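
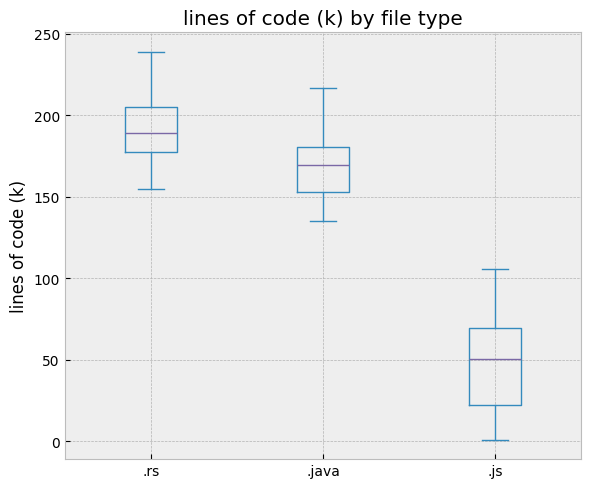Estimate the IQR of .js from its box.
≈ 40

Q3 ≈ 60, Q1 ≈ 20; IQR ≈ 40.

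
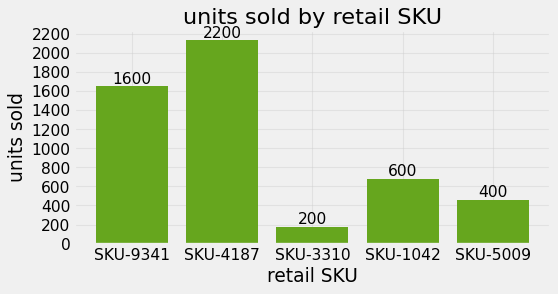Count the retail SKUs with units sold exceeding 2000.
Above 2000: SKU-4187.

1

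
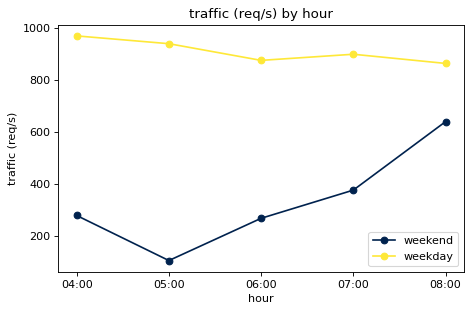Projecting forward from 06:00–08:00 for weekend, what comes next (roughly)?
Last three: 300, 400, 600 → slope ≈ 150/step → next ≈ 750.

≈ 750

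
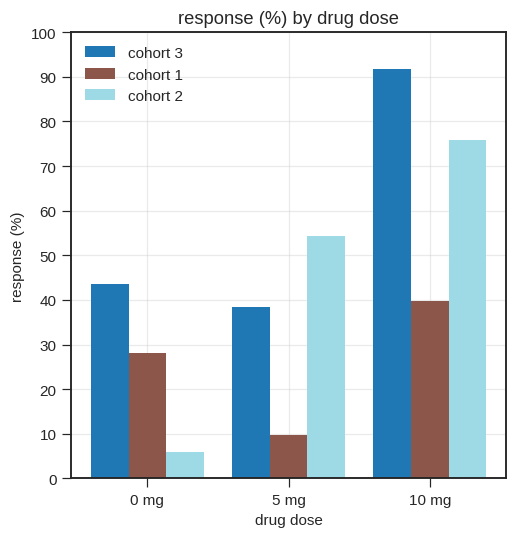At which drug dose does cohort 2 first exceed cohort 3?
5 mg

0 mg: cohort 2 ≈ 10 vs cohort 3 ≈ 40 (not yet); 5 mg: cohort 2 ≈ 50 vs cohort 3 ≈ 40 (first crossover).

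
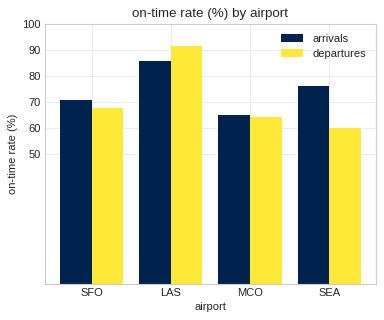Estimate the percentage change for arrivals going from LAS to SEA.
LAS ≈ 90, SEA ≈ 80; (80 − 90) / 90 ≈ -11.1%.

≈ -11.1%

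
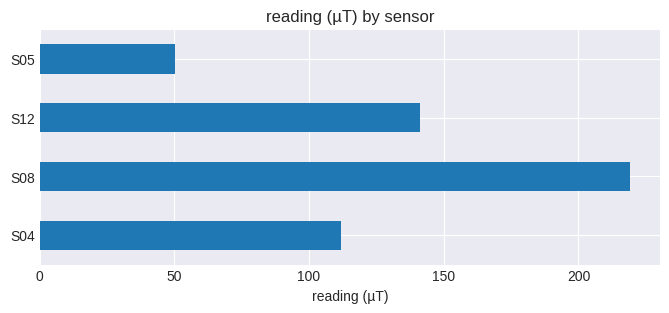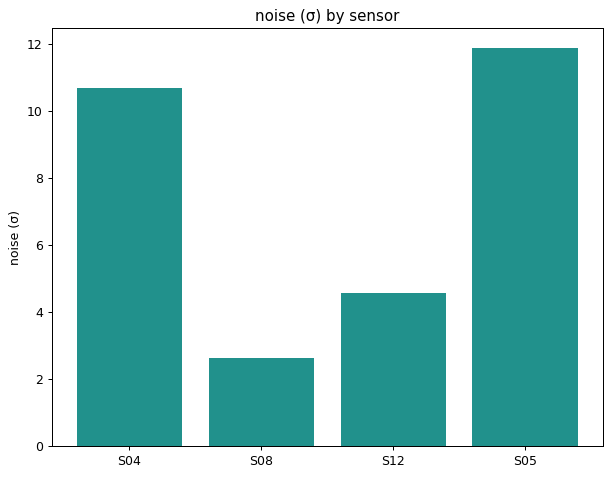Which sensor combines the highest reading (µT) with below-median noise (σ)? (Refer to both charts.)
S08

Chart 2 median noise (σ) ≈ 8; below-median sensors: S08, S12. Among those, S08 has the highest reading (µT) (≈ 225).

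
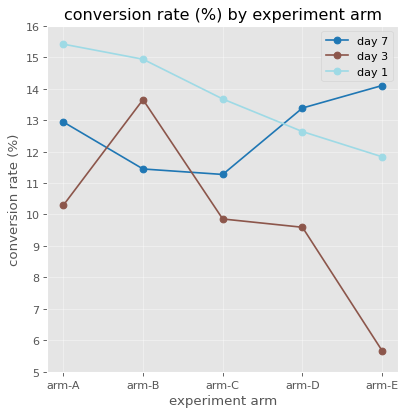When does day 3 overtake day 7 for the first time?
arm-B

arm-A: day 3 ≈ 10 vs day 7 ≈ 13 (not yet); arm-B: day 3 ≈ 14 vs day 7 ≈ 11 (first crossover).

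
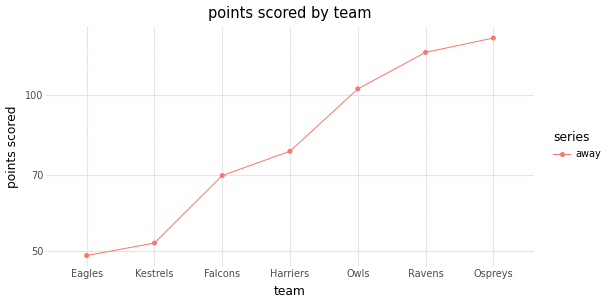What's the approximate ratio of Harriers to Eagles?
Harriers ≈ 80, Eagles ≈ 50; 80/50 ≈ 1.6.

≈ 1.6×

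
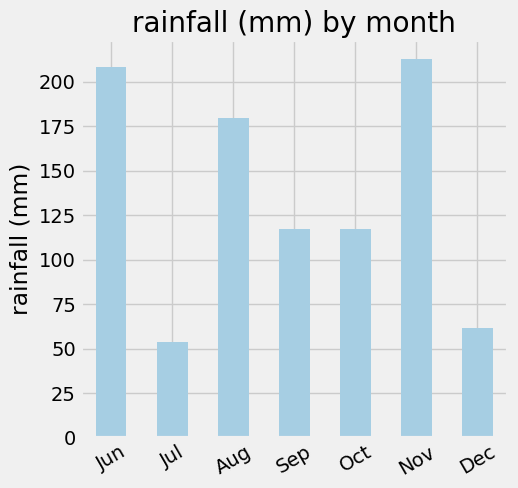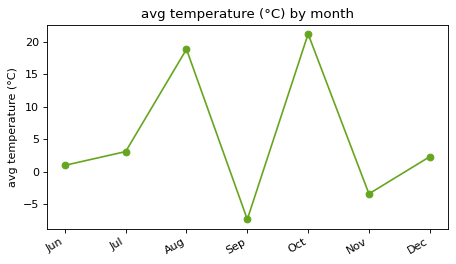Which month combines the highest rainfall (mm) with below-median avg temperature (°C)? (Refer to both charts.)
Chart 2 median avg temperature (°C) ≈ 2; below-median months: Jun, Sep, Nov. Among those, Nov has the highest rainfall (mm) (≈ 220).

Nov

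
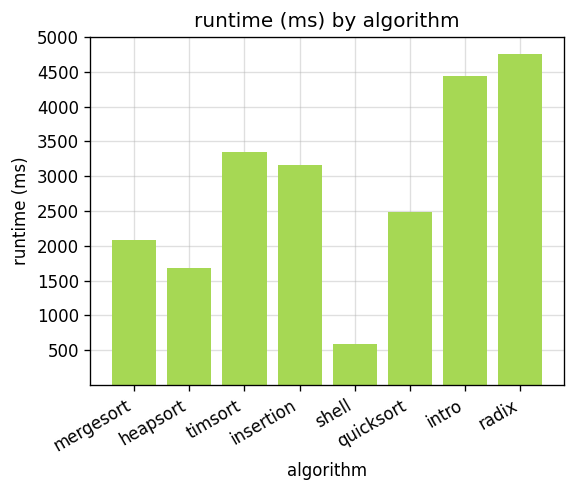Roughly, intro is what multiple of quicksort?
intro ≈ 4500, quicksort ≈ 2500; 4500/2500 ≈ 1.8.

≈ 1.8×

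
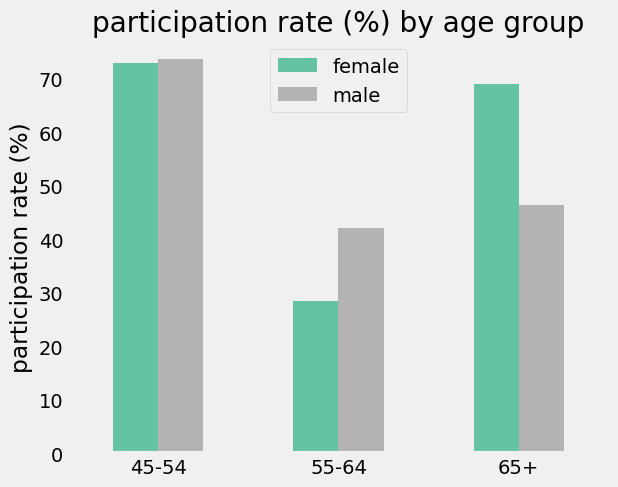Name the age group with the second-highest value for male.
65+

Top 3 for male: 45-54 ≈ 70, 65+ ≈ 50, 55-64 ≈ 40.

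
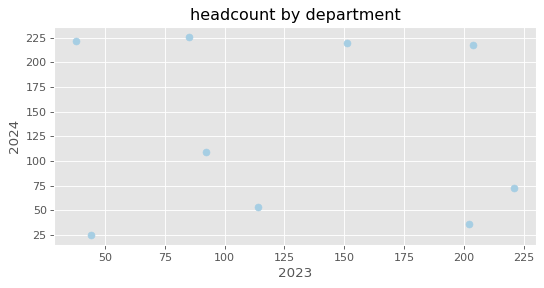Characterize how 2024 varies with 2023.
no clear correlation

Points are roughly uncorrelated; weak (|r| ≈ 0.1).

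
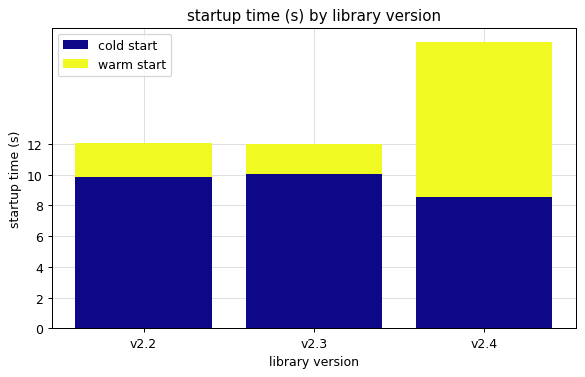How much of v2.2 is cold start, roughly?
cold start top ≈ 10, bottom ≈ 0; segment ≈ 10.

≈ 10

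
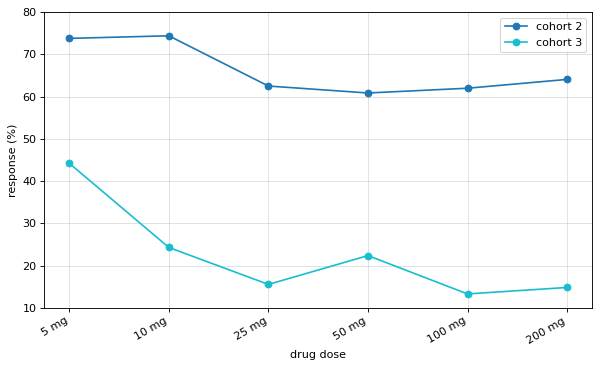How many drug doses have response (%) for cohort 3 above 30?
Above 30: 5 mg.

1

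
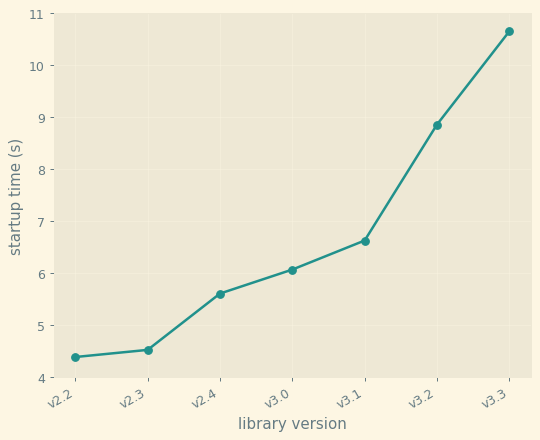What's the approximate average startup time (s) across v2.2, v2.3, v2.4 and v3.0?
≈ 5

(4 + 5 + 6 + 6) / 4 ≈ 5.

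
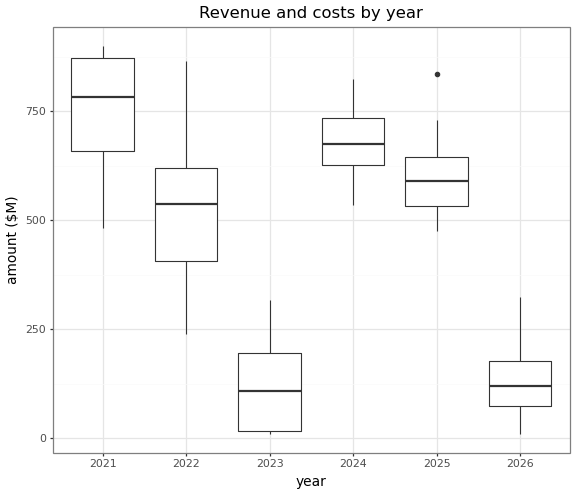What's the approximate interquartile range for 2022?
Q3 ≈ 600, Q1 ≈ 400; IQR ≈ 200.

≈ 200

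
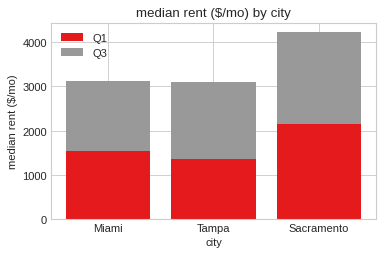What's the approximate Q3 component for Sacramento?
Q3 top ≈ 4000, bottom ≈ 2000; segment ≈ 2000.

≈ 2000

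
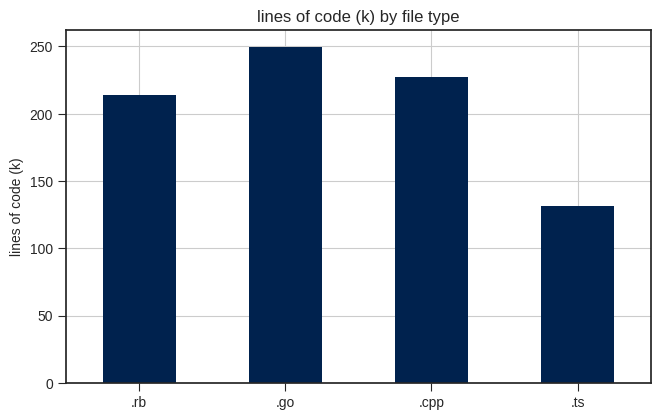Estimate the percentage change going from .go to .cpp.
.go ≈ 250, .cpp ≈ 225; (225 − 250) / 250 ≈ -10%.

≈ -10%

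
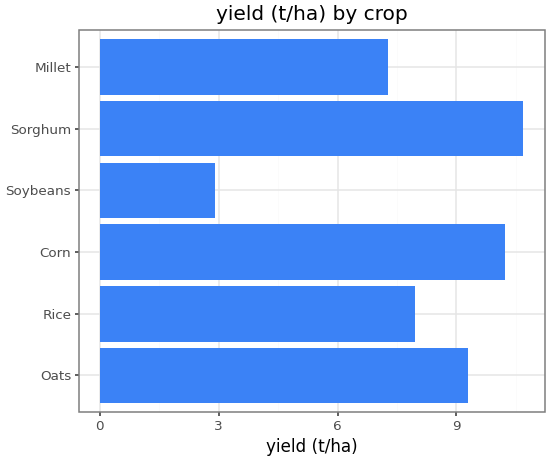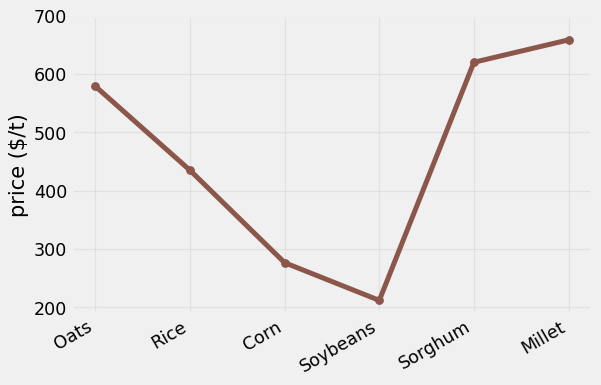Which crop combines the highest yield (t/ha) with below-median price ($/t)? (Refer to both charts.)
Chart 2 median price ($/t) ≈ 500; below-median crops: Rice, Corn, Soybeans. Among those, Corn has the highest yield (t/ha) (≈ 10).

Corn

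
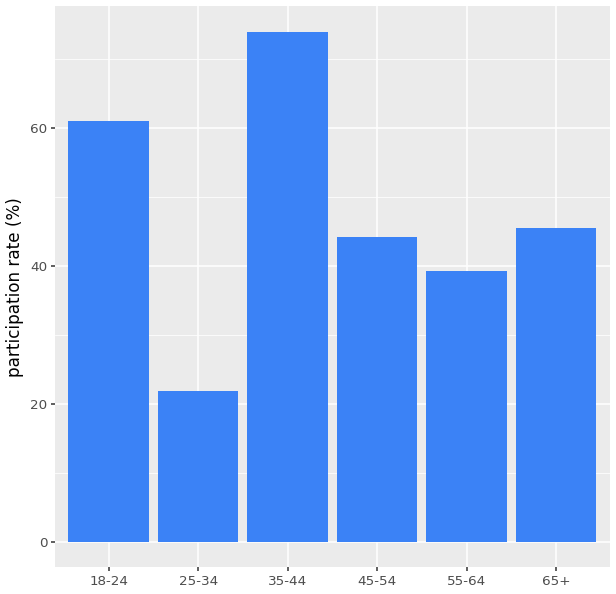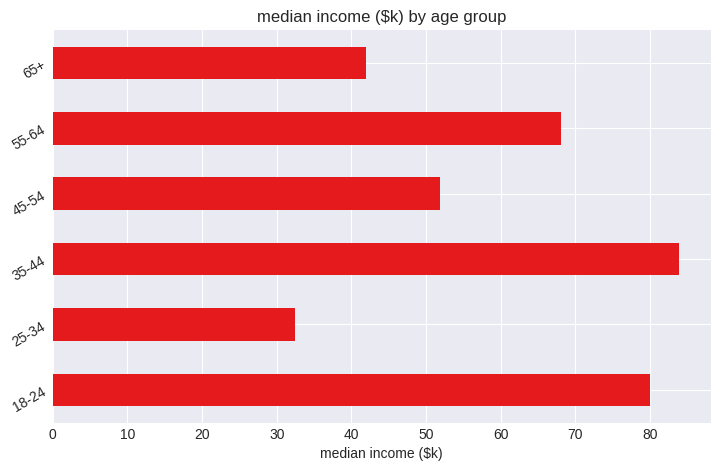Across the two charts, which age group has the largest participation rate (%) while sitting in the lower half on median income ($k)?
65+

Chart 2 median median income ($k) ≈ 60; below-median age groups: 25-34, 45-54, 65+. Among those, 65+ has the highest participation rate (%) (≈ 50).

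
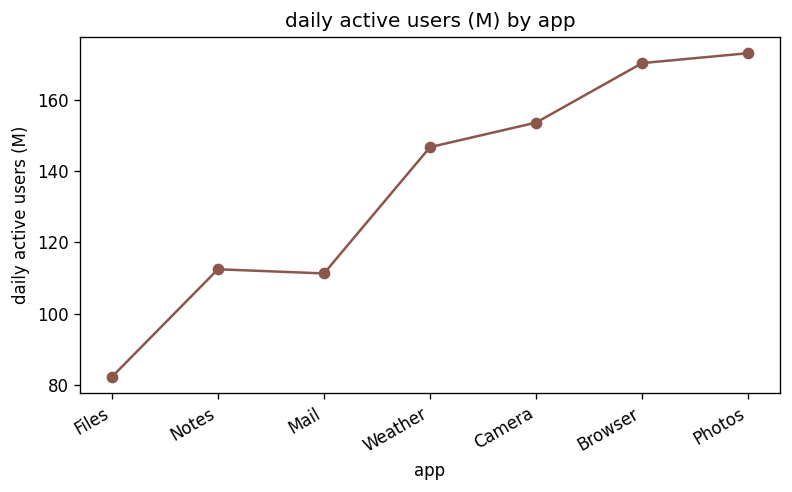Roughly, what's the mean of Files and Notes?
(80 + 110) / 2 ≈ 95.

≈ 95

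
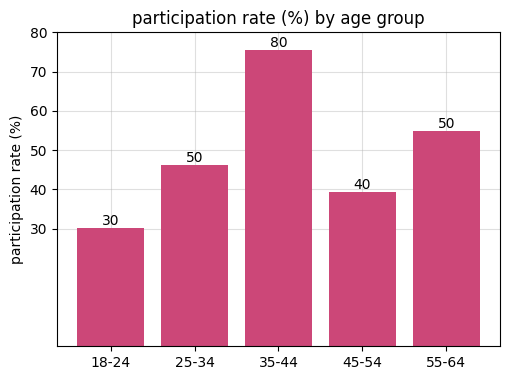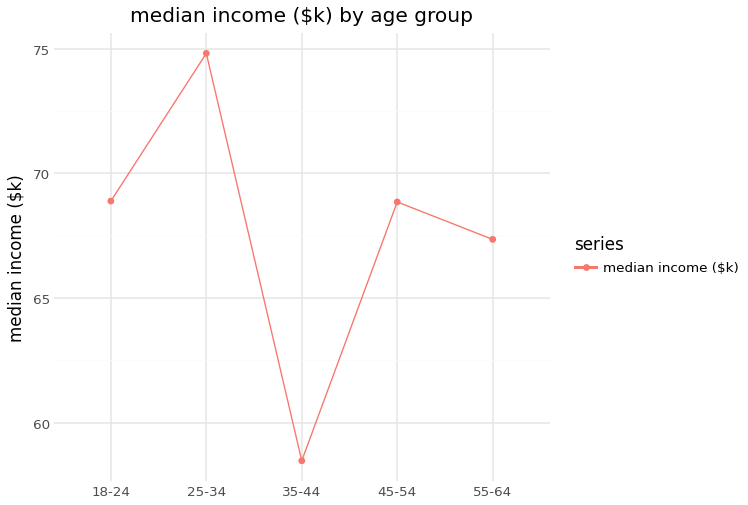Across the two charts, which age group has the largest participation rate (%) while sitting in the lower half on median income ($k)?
35-44

Chart 2 median median income ($k) ≈ 70; below-median age groups: 35-44, 55-64. Among those, 35-44 has the highest participation rate (%) (≈ 80).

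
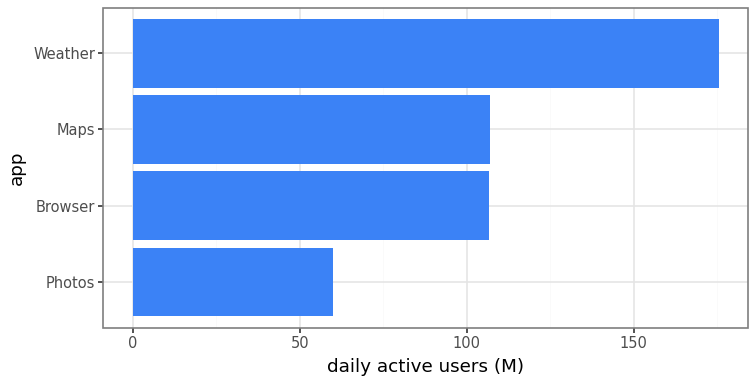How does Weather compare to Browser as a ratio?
≈ 1.8×

Weather ≈ 180, Browser ≈ 100; 180/100 ≈ 1.8.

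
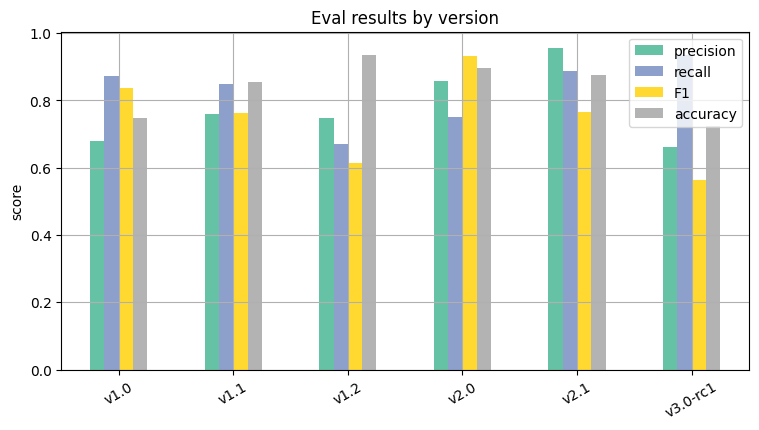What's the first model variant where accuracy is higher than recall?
v1.0: accuracy ≈ 0.7 vs recall ≈ 0.9 (not yet); v1.1: accuracy ≈ 0.9 vs recall ≈ 0.8 (first crossover).

v1.1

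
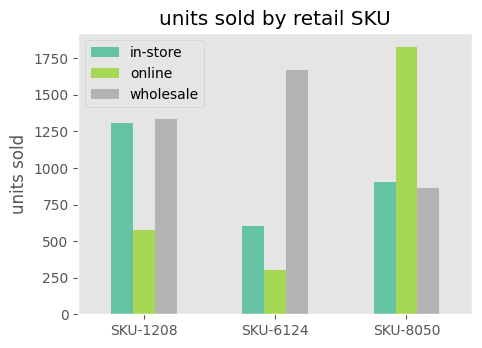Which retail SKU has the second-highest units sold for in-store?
SKU-8050

Top 3 for in-store: SKU-1208 ≈ 1400, SKU-8050 ≈ 1000, SKU-6124 ≈ 600.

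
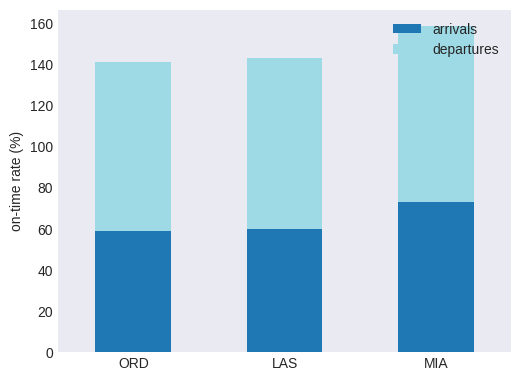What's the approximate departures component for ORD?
≈ 80

departures top ≈ 140, bottom ≈ 60; segment ≈ 80.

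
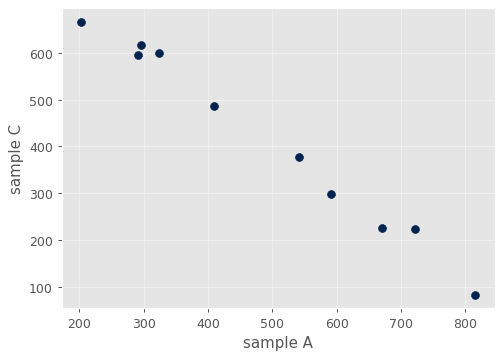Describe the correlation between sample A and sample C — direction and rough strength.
negative, strong

Points are negatively correlated; strong (|r| ≈ 1.0).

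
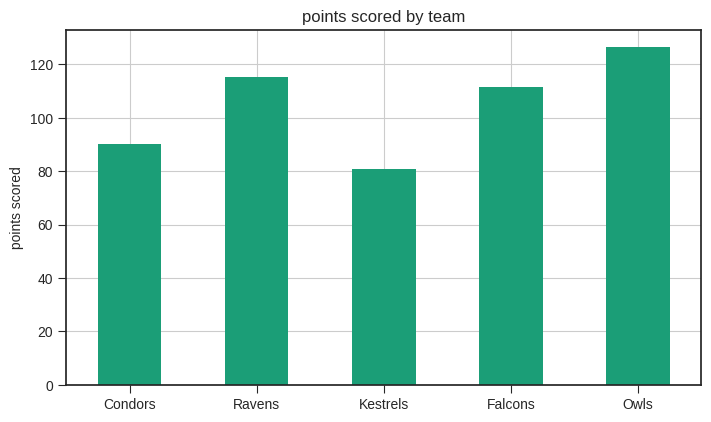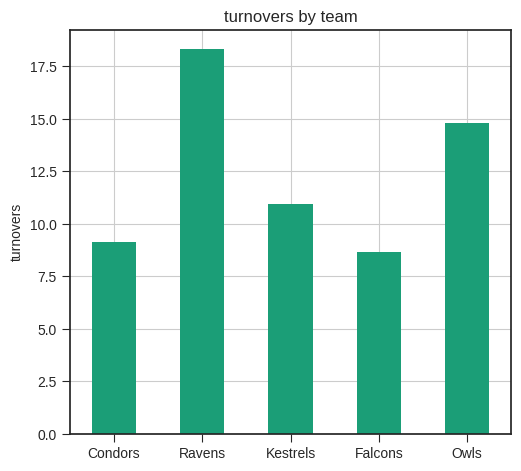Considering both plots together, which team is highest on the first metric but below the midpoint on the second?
Chart 2 median turnovers ≈ 10; below-median teams: Condors, Falcons. Among those, Falcons has the highest points scored (≈ 120).

Falcons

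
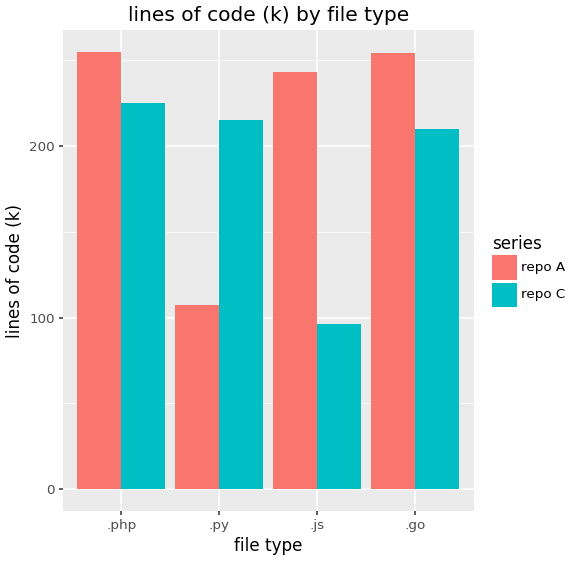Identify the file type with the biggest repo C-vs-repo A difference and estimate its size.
.js, ≈ 150 k

.js: repo C ≈ 100, repo A ≈ 250 → gap ≈ 150. Next-largest (.py) is only ≈ 125.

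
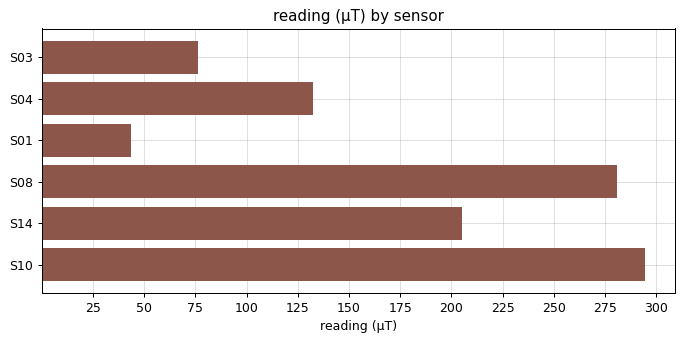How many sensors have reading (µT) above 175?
Above 175: S08, S14, S10.

3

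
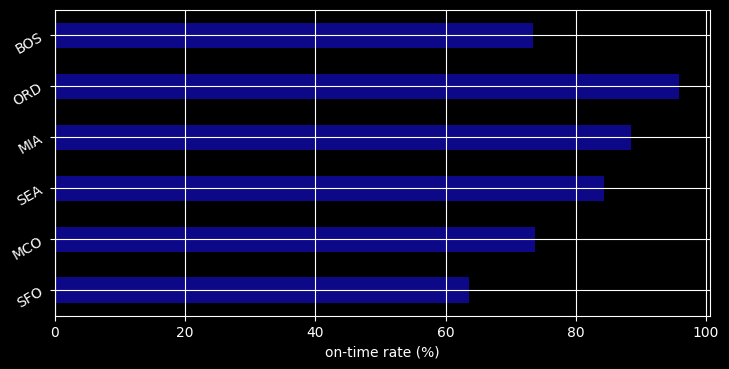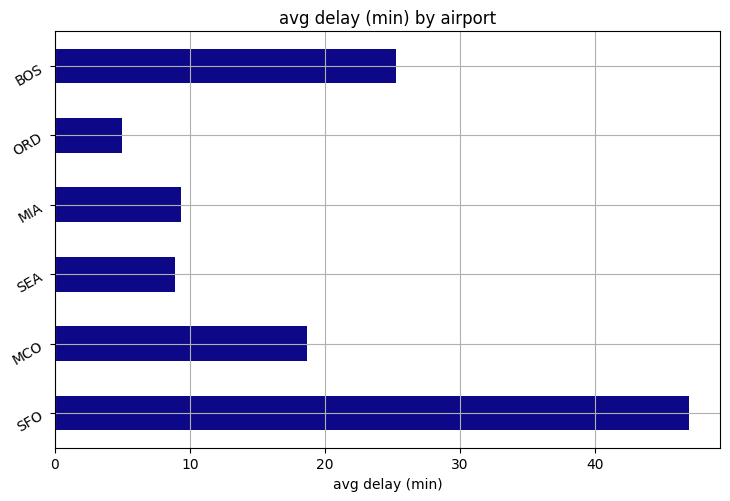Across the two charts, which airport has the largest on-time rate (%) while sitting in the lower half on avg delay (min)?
Chart 2 median avg delay (min) ≈ 15; below-median airports: SEA, MIA, ORD. Among those, ORD has the highest on-time rate (%) (≈ 100).

ORD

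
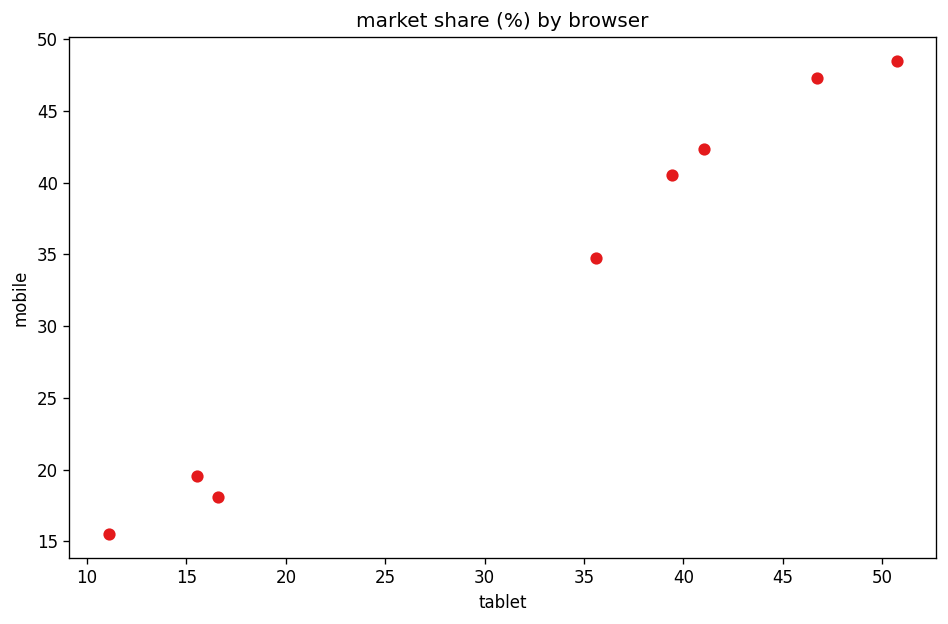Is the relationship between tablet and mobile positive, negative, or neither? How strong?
positive, strong

Points are positively correlated; strong (|r| ≈ 1.0).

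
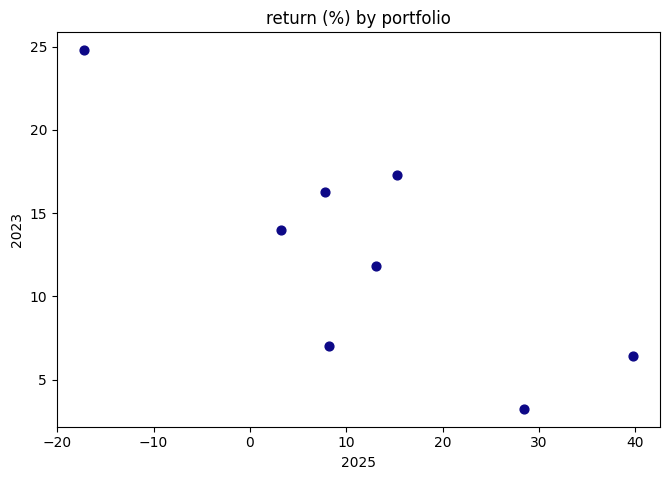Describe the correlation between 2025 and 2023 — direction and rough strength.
negative, strong

Points are negatively correlated; strong (|r| ≈ 0.8).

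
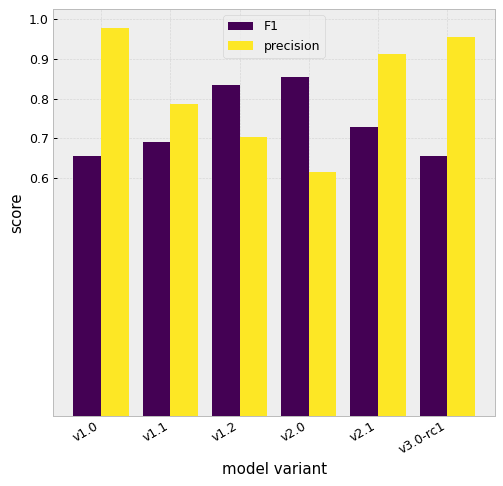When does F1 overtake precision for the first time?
v1.1: F1 ≈ 0.7 vs precision ≈ 0.8 (not yet); v1.2: F1 ≈ 0.8 vs precision ≈ 0.7 (first crossover).

v1.2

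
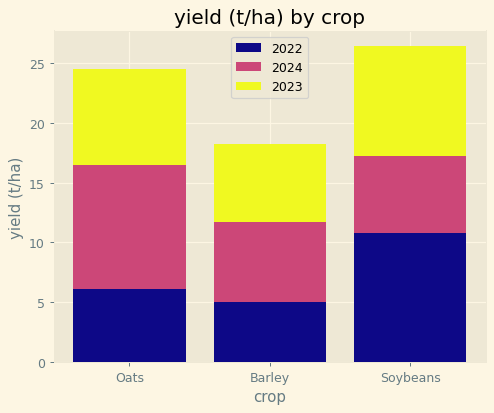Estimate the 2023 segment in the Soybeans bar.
2023 top ≈ 25, bottom ≈ 15; segment ≈ 10.

≈ 10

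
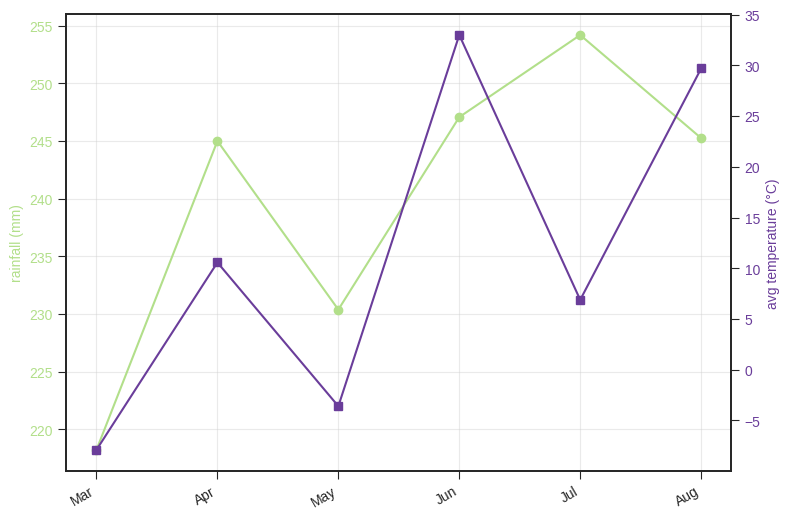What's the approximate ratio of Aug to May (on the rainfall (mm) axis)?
≈ 1.07×

Aug ≈ 245, May ≈ 230; 245/230 ≈ 1.07.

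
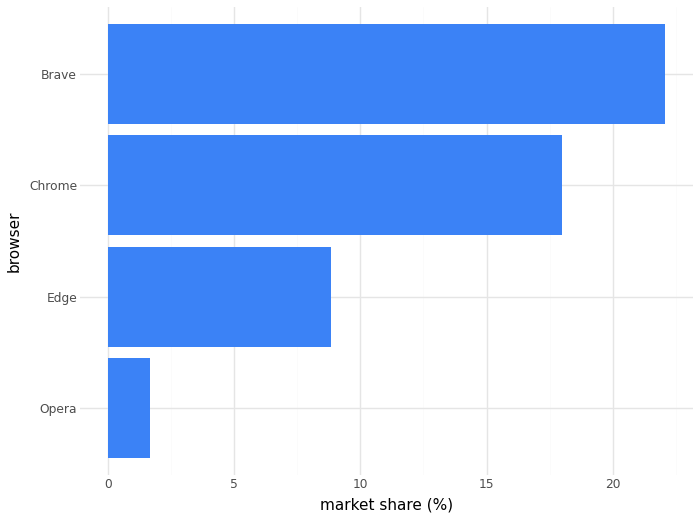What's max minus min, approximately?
Max Brave ≈ 22, min Opera ≈ 2; range ≈ 20.

≈ 20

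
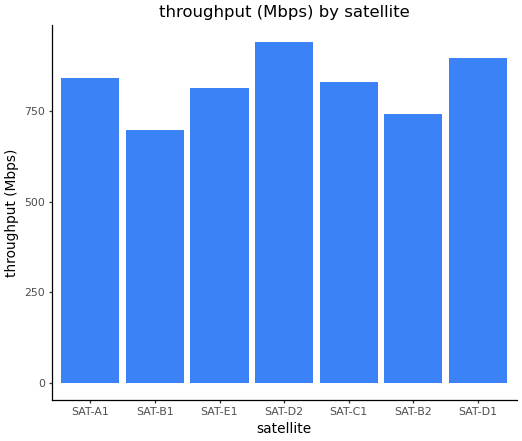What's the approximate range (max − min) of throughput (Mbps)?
Max SAT-D2 ≈ 900, min SAT-B1 ≈ 700; range ≈ 200.

≈ 200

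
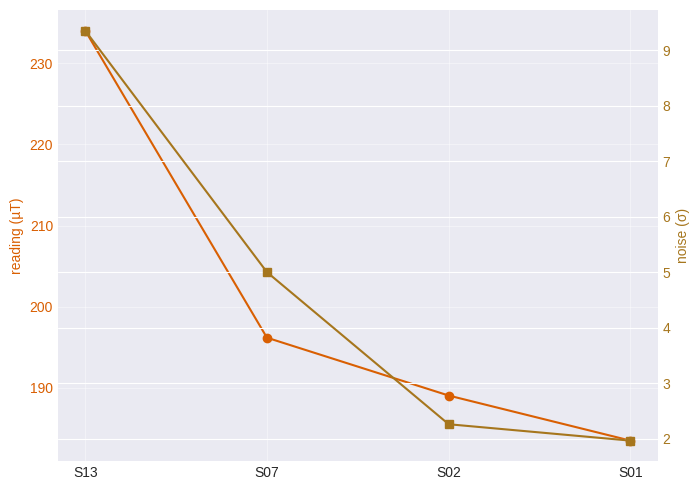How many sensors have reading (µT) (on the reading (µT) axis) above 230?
Above 230: S13.

1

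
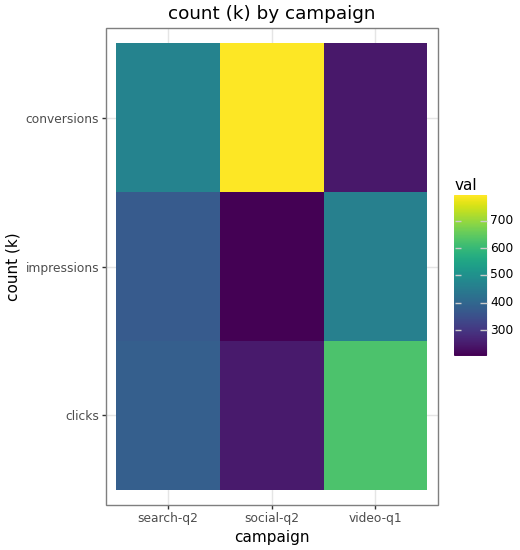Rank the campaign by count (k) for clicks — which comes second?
search-q2

Top 3 for clicks: video-q1 ≈ 650, search-q2 ≈ 400, social-q2 ≈ 250.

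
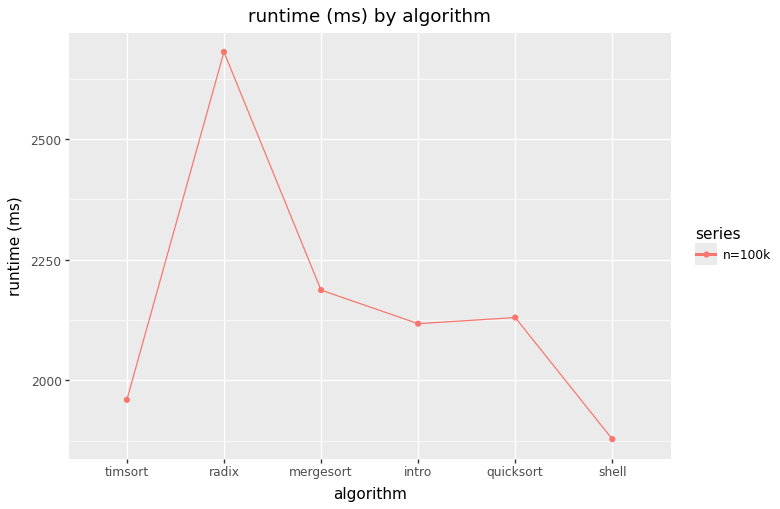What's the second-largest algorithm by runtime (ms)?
mergesort

Top 3: radix ≈ 2700, mergesort ≈ 2200, quicksort ≈ 2100.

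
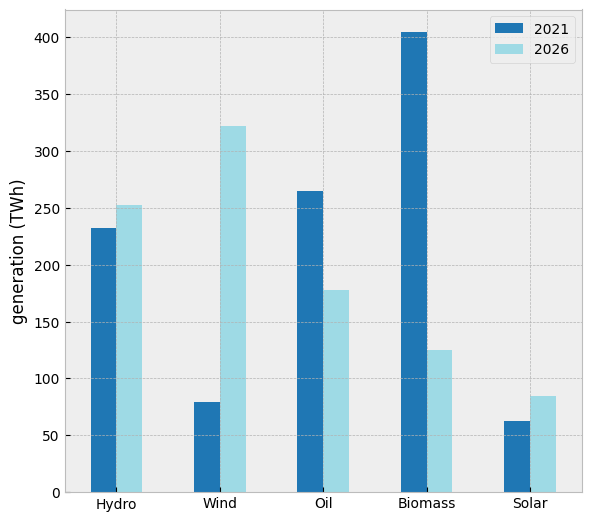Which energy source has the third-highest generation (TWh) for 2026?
Top 4 for 2026: Wind ≈ 300, Hydro ≈ 250, Oil ≈ 200, Biomass ≈ 150.

Oil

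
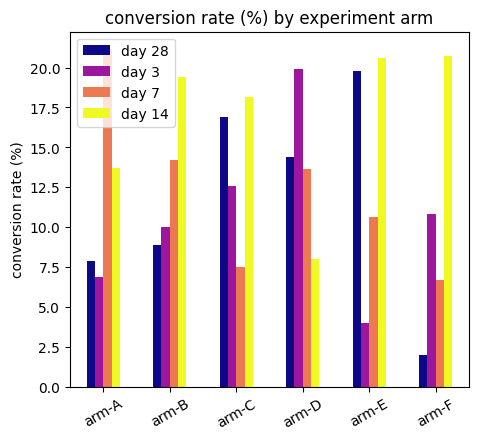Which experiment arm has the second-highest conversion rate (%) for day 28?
arm-C

Top 3 for day 28: arm-E ≈ 20, arm-C ≈ 16, arm-D ≈ 14.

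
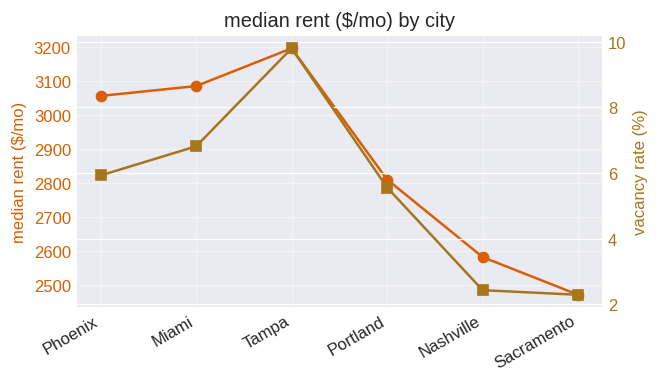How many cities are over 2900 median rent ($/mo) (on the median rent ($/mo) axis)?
3

Above 2900: Phoenix, Miami, Tampa.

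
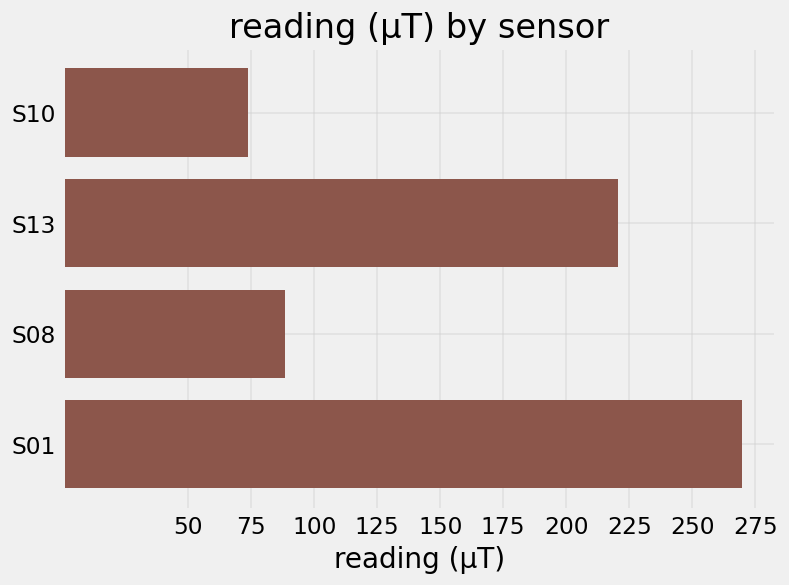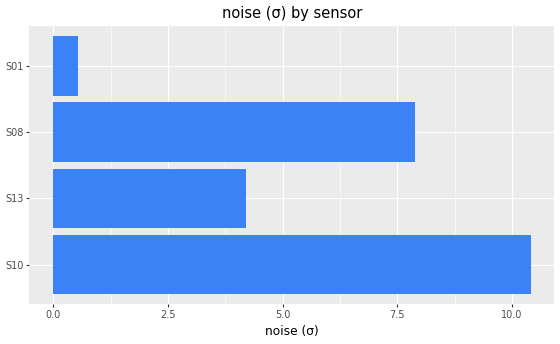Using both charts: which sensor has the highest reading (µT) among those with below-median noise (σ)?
Chart 2 median noise (σ) ≈ 6; below-median sensors: S13, S01. Among those, S01 has the highest reading (µT) (≈ 275).

S01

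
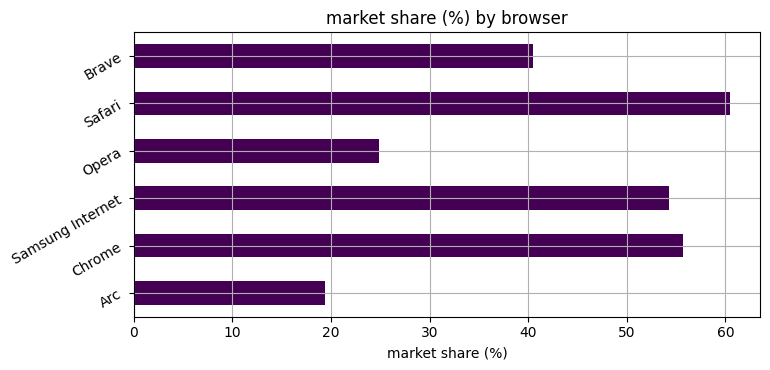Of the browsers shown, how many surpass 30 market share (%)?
4

Above 30: Chrome, Samsung Internet, Safari, Brave.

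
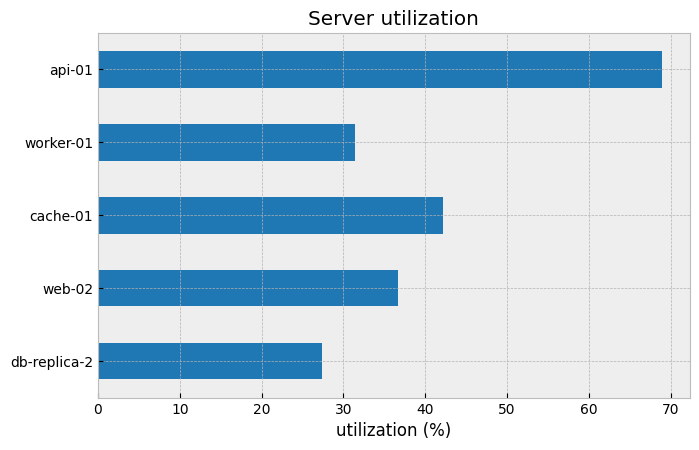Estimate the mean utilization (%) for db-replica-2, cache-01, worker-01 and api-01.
≈ 42

(30 + 40 + 30 + 70) / 4 ≈ 42.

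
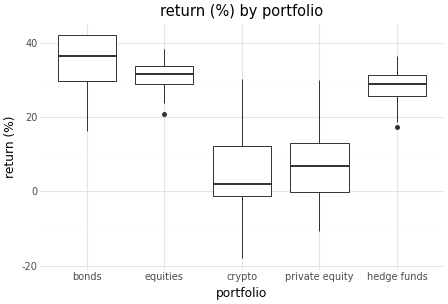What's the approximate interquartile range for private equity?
≈ 15

Q3 ≈ 15, Q1 ≈ 0; IQR ≈ 15.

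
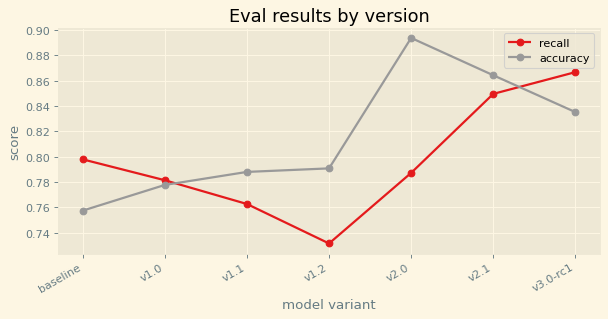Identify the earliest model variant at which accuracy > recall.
v1.0: accuracy ≈ 0.78 vs recall ≈ 0.78 (not yet); v1.1: accuracy ≈ 0.78 vs recall ≈ 0.76 (first crossover).

v1.1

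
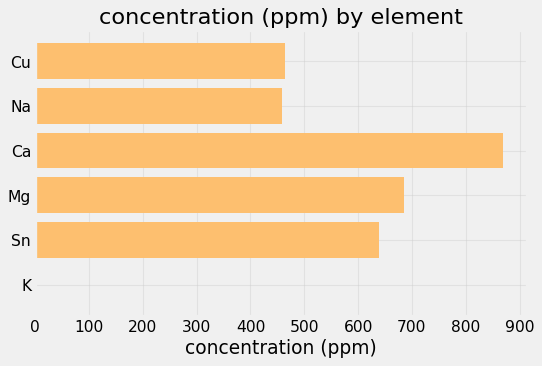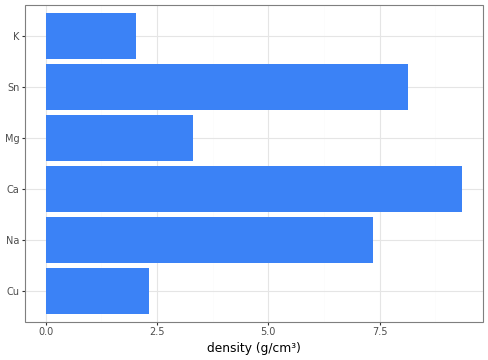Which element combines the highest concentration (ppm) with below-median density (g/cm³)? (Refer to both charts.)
Mg

Chart 2 median density (g/cm³) ≈ 5; below-median elements: Cu, Mg, K. Among those, Mg has the highest concentration (ppm) (≈ 700).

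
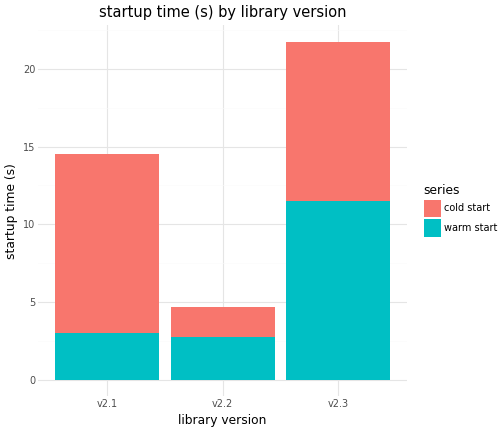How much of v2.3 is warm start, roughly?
warm start top ≈ 12, bottom ≈ 0; segment ≈ 12.

≈ 12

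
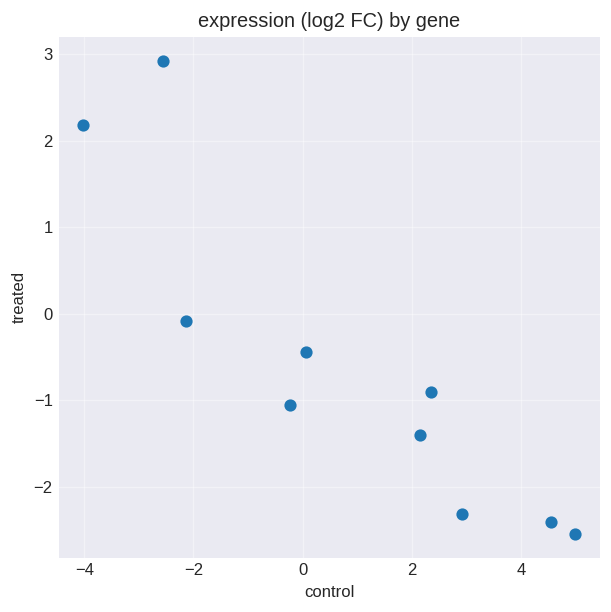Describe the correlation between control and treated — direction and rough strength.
Points are negatively correlated; strong (|r| ≈ 0.9).

negative, strong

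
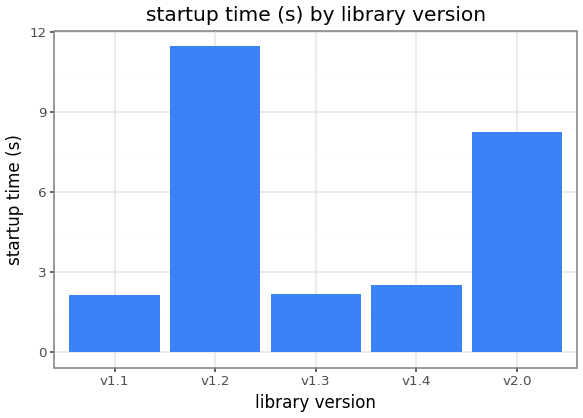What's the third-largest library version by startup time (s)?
Top 4: v1.2 ≈ 11, v2.0 ≈ 8, v1.4 ≈ 3, v1.3 ≈ 2.

v1.4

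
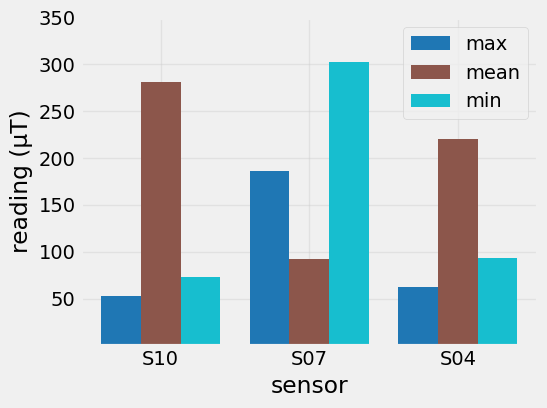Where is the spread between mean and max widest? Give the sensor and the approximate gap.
S10: mean ≈ 300, max ≈ 50 → gap ≈ 250. Next-largest (S04) is only ≈ 150.

S10, ≈ 250 µT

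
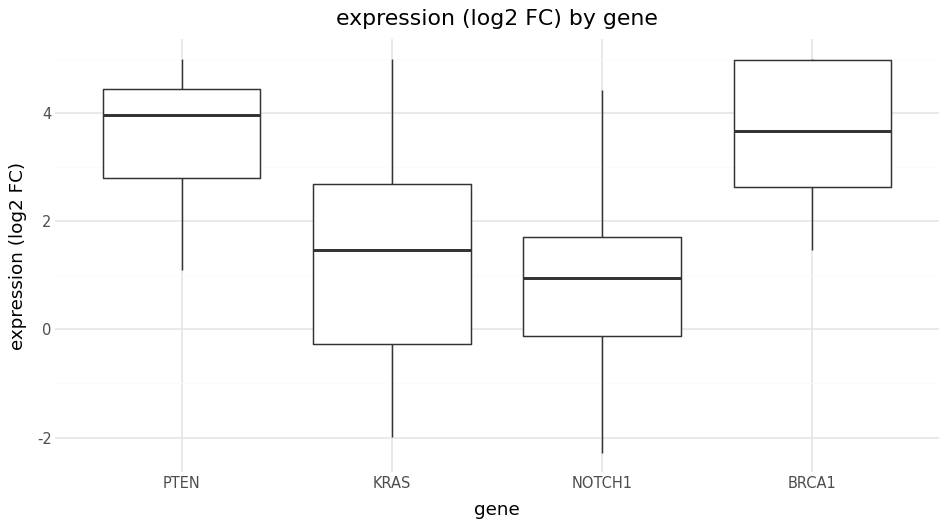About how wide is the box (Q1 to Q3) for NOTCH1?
Q3 ≈ 1.5, Q1 ≈ 0.0; IQR ≈ 1.5.

≈ 1.5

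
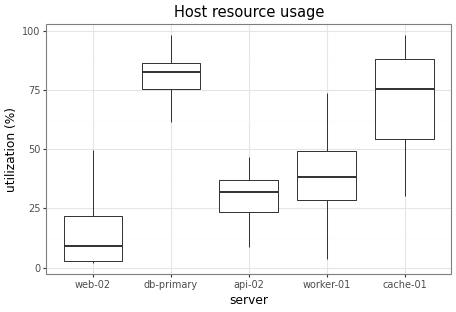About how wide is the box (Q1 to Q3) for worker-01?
≈ 20

Q3 ≈ 50, Q1 ≈ 30; IQR ≈ 20.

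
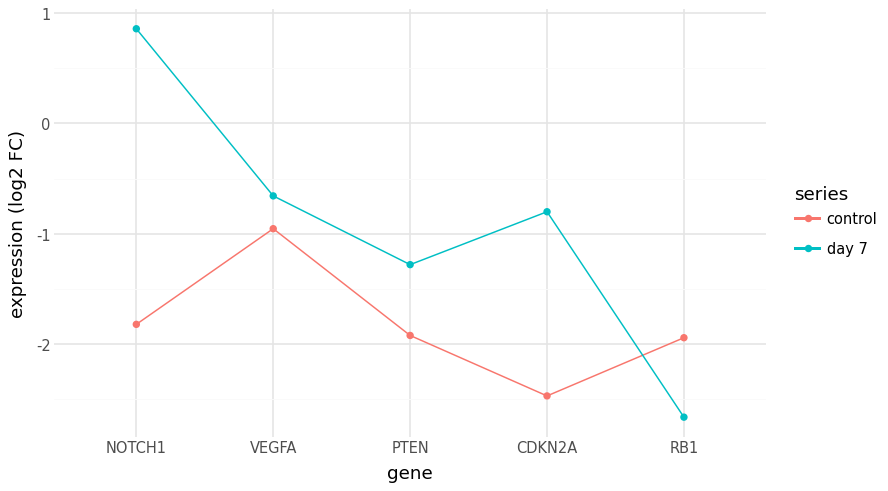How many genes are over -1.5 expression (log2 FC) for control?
Above -1.5: VEGFA.

1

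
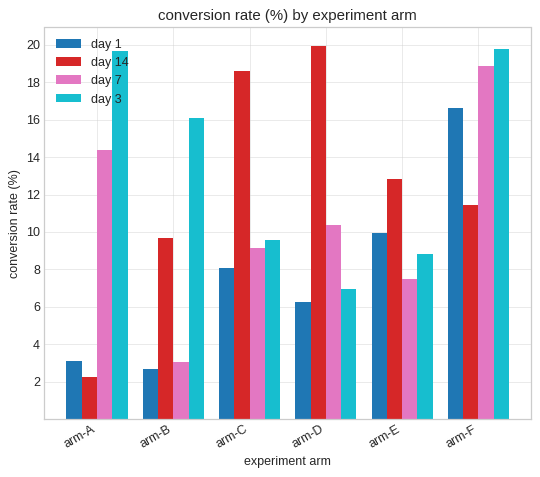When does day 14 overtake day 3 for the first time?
arm-C

arm-B: day 14 ≈ 10 vs day 3 ≈ 16 (not yet); arm-C: day 14 ≈ 18 vs day 3 ≈ 10 (first crossover).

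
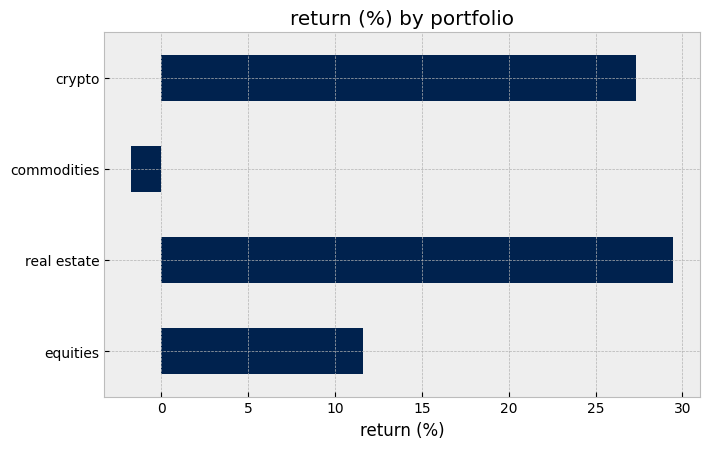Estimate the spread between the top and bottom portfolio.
Max real estate ≈ 30, min commodities ≈ 0; range ≈ 30.

≈ 30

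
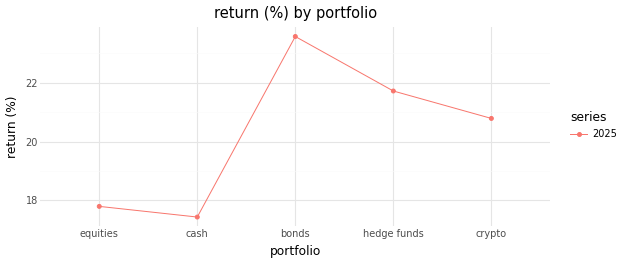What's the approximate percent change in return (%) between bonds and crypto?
≈ -12.5%

bonds ≈ 24, crypto ≈ 21; (21 − 24) / 24 ≈ -12.5%.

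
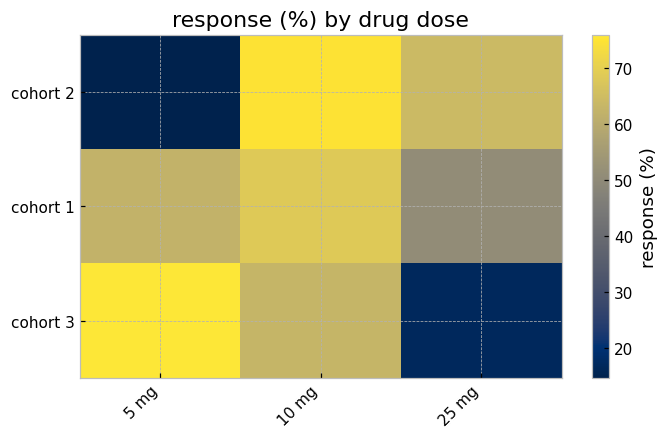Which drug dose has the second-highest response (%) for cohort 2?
25 mg

Top 3 for cohort 2: 10 mg ≈ 70, 25 mg ≈ 60, 5 mg ≈ 10.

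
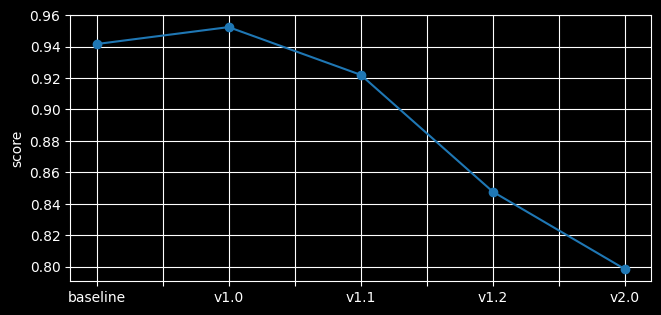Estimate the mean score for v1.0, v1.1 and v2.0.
(0.96 + 0.92 + 0.80) / 3 ≈ 0.89.

≈ 0.89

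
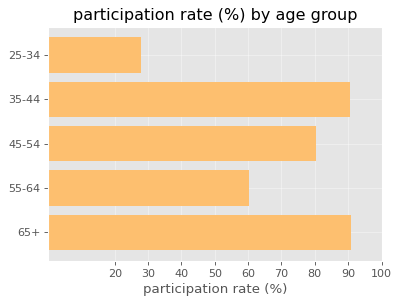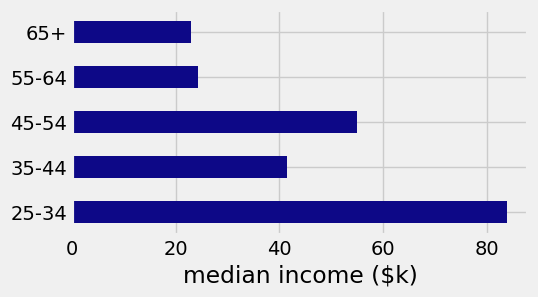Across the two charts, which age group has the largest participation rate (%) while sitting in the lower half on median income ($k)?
65+

Chart 2 median median income ($k) ≈ 40; below-median age groups: 55-64, 65+. Among those, 65+ has the highest participation rate (%) (≈ 90).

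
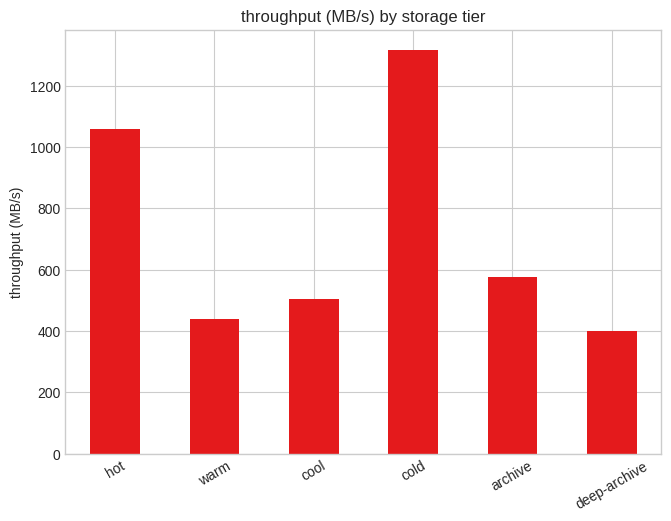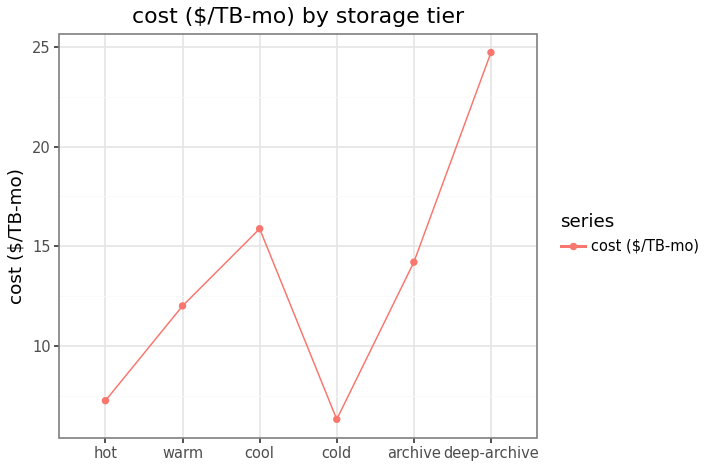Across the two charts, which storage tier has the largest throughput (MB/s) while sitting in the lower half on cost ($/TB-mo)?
cold

Chart 2 median cost ($/TB-mo) ≈ 15; below-median storage tiers: hot, warm, cold. Among those, cold has the highest throughput (MB/s) (≈ 1400).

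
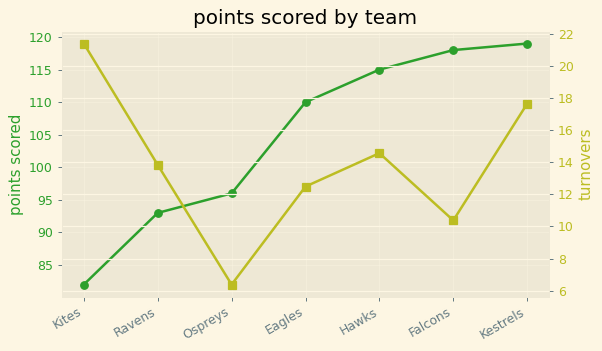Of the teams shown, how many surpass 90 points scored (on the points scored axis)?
Above 90: Ravens, Ospreys, Eagles, Hawks, Falcons, Kestrels.

6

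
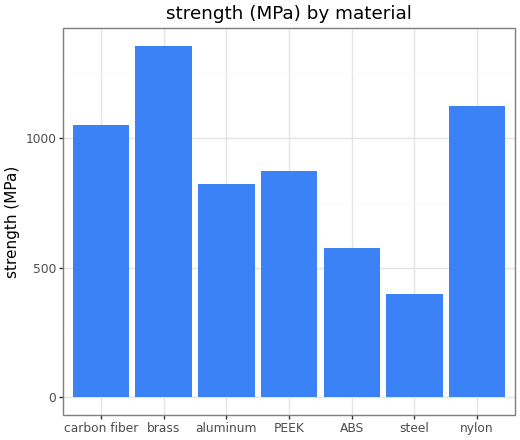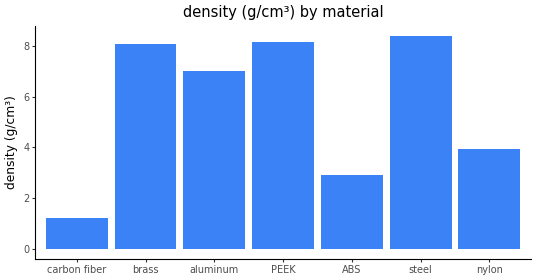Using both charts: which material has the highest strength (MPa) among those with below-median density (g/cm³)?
nylon

Chart 2 median density (g/cm³) ≈ 7; below-median materials: carbon fiber, ABS, nylon. Among those, nylon has the highest strength (MPa) (≈ 1200).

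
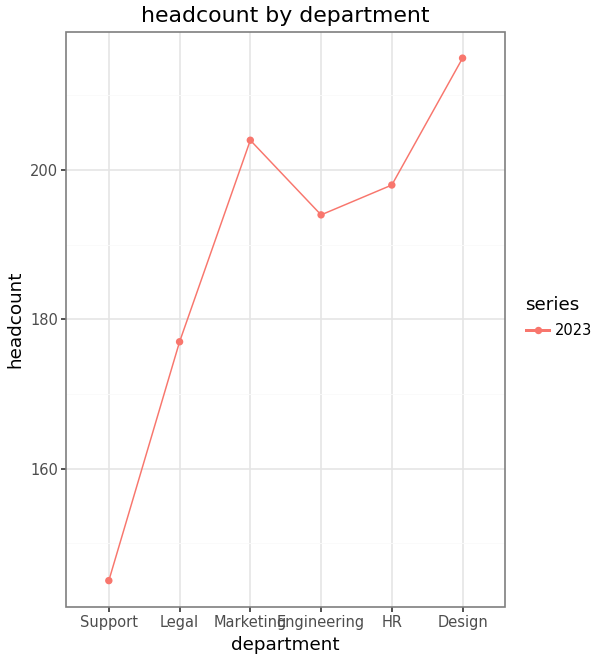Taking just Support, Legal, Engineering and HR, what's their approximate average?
≈ 178

(140 + 180 + 190 + 200) / 4 ≈ 178.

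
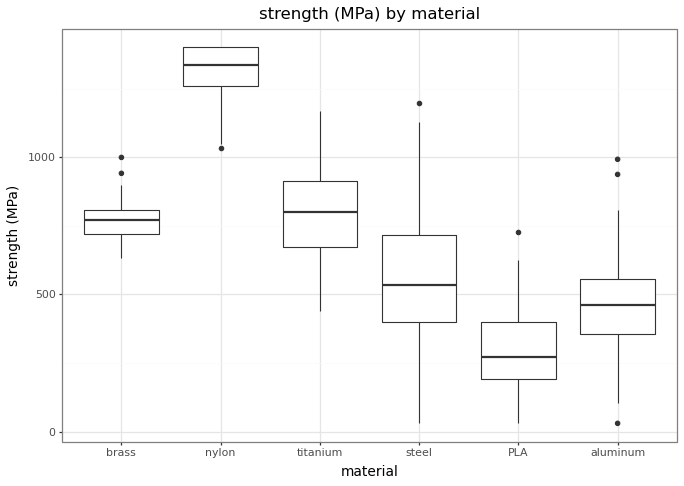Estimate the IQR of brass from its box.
Q3 ≈ 800, Q1 ≈ 700; IQR ≈ 100.

≈ 100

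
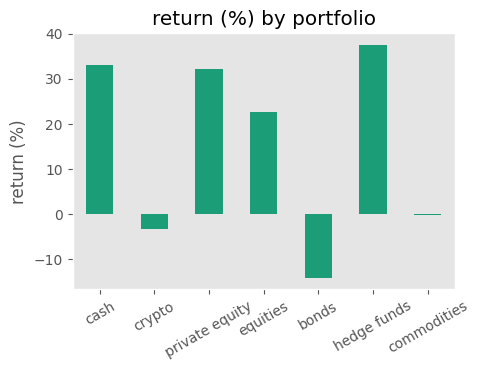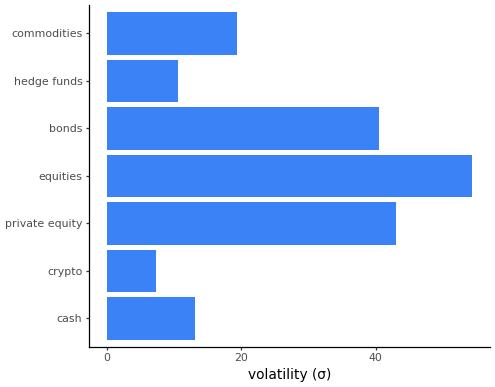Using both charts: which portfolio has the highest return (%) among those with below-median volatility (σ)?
hedge funds

Chart 2 median volatility (σ) ≈ 20; below-median portfolios: cash, crypto, hedge funds. Among those, hedge funds has the highest return (%) (≈ 40).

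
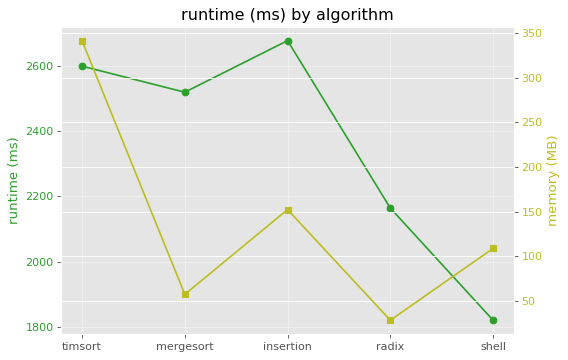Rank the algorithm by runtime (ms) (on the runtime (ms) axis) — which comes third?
mergesort

Top 4 (on the runtime (ms) axis): insertion ≈ 2700, timsort ≈ 2600, mergesort ≈ 2500, radix ≈ 2200.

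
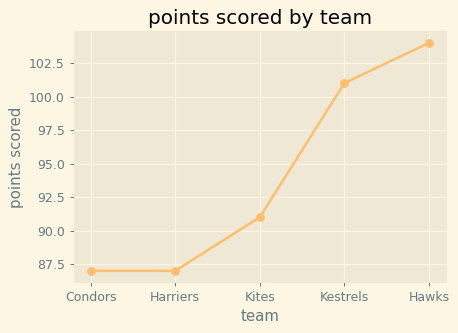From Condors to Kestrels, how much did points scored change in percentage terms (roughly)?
Condors ≈ 88, Kestrels ≈ 100; (100 − 88) / 88 ≈ +13.6%.

≈ +13.6%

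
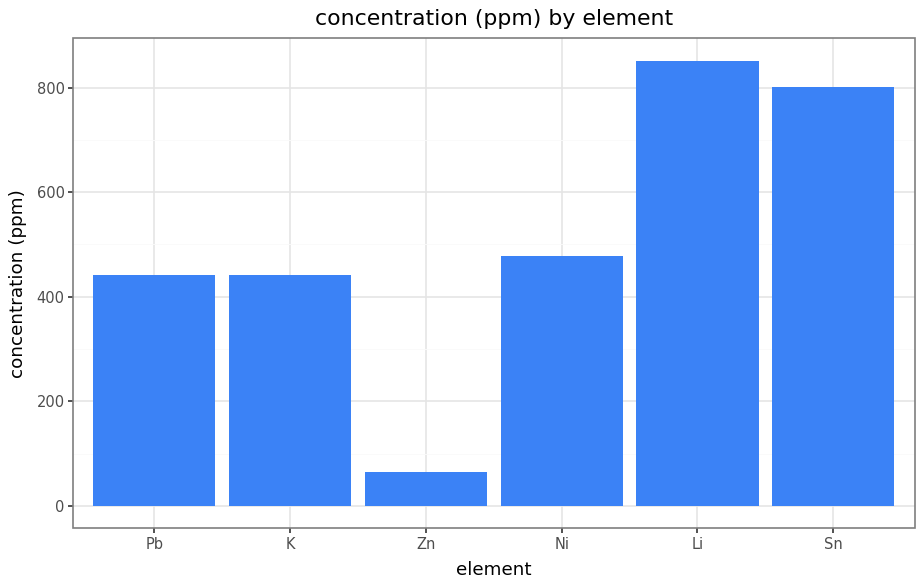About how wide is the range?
Max Li ≈ 900, min Zn ≈ 100; range ≈ 800.

≈ 800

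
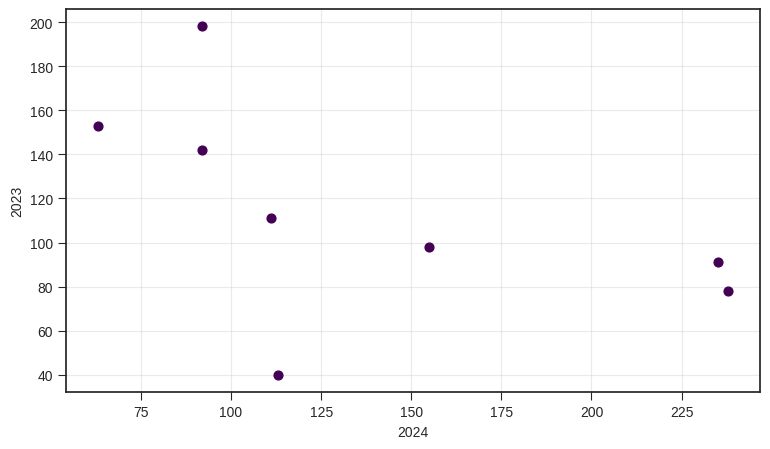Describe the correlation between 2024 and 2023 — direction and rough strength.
negative, moderate

Points are negatively correlated; moderate (|r| ≈ 0.5).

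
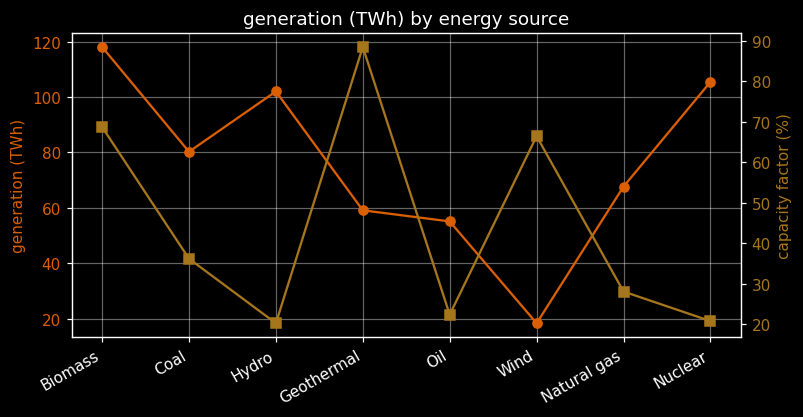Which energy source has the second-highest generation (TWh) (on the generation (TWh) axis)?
Top 3 (on the generation (TWh) axis): Biomass ≈ 120, Nuclear ≈ 110, Hydro ≈ 100.

Nuclear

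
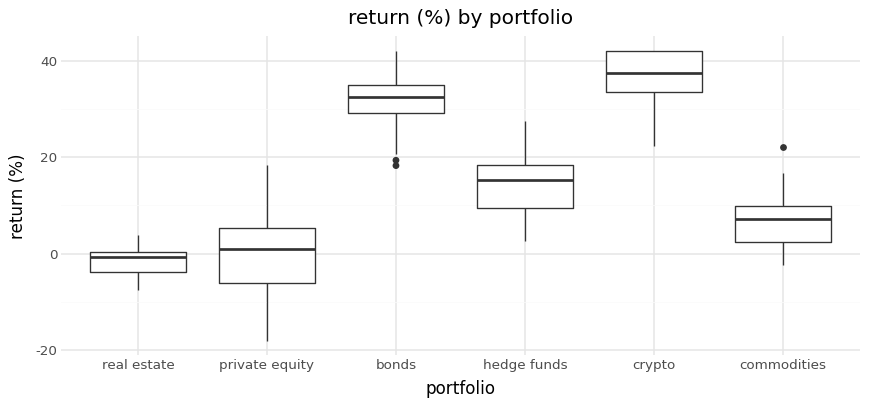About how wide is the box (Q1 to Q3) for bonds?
≈ 5

Q3 ≈ 35, Q1 ≈ 30; IQR ≈ 5.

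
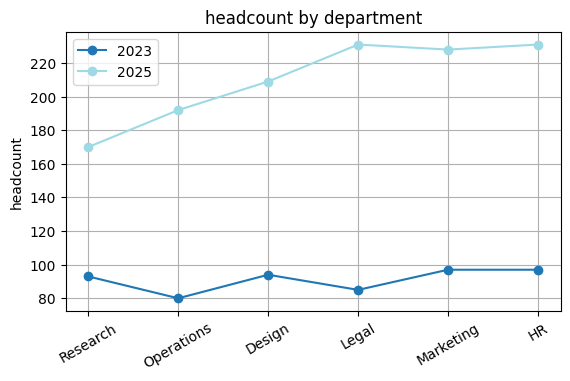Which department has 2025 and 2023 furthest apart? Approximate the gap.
Legal: 2025 ≈ 240, 2023 ≈ 80 → gap ≈ 160. Next-largest (HR) is only ≈ 140.

Legal, ≈ 160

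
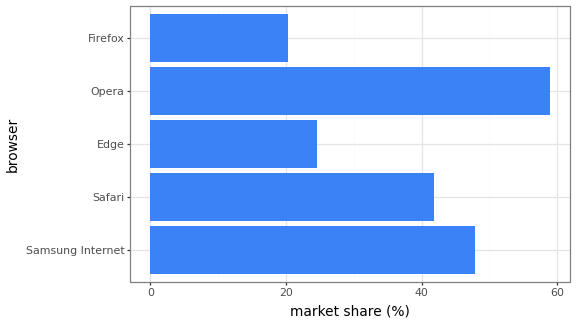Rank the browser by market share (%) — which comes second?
Samsung Internet

Top 3: Opera ≈ 60, Samsung Internet ≈ 50, Safari ≈ 40.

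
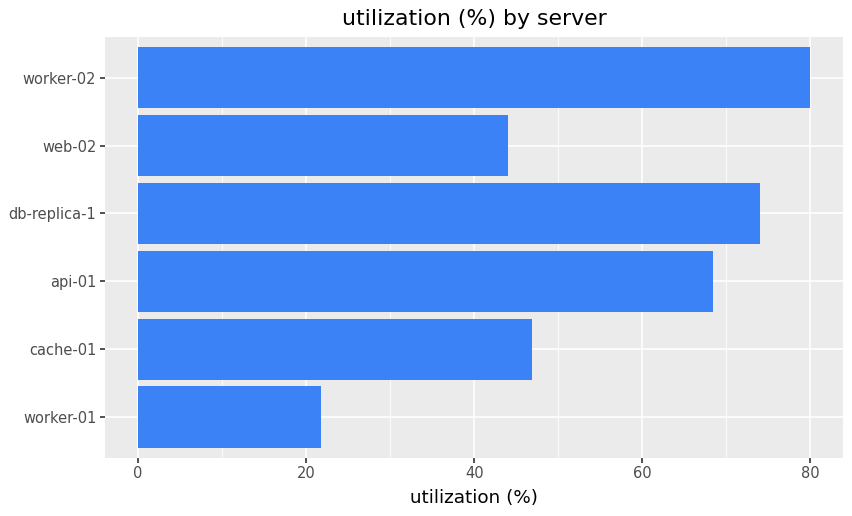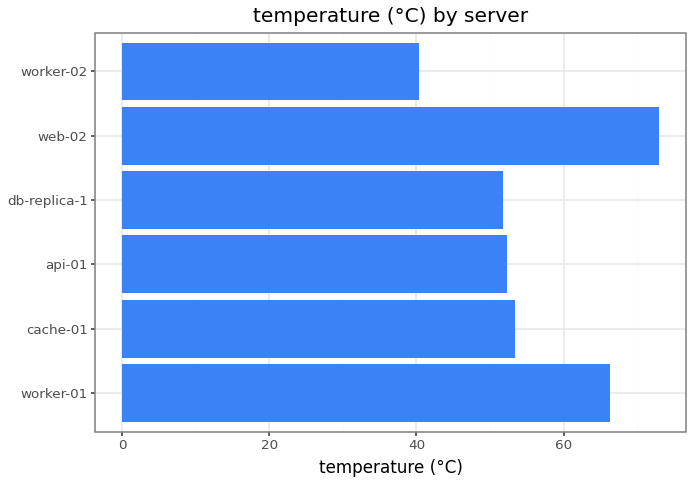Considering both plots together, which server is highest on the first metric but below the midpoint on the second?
worker-02

Chart 2 median temperature (°C) ≈ 50; below-median servers: api-01, db-replica-1, worker-02. Among those, worker-02 has the highest utilization (%) (≈ 80).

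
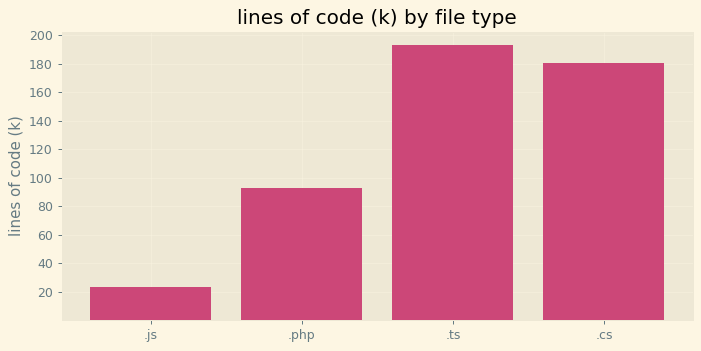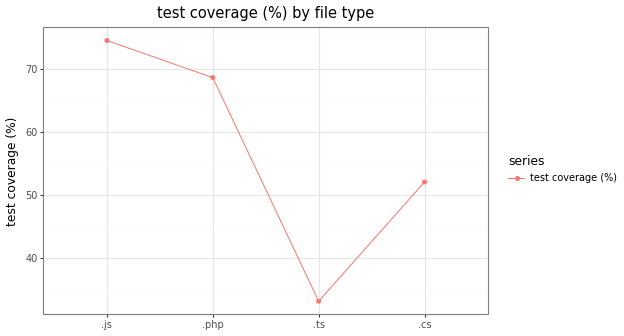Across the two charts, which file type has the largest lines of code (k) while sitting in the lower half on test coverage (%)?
.ts

Chart 2 median test coverage (%) ≈ 60; below-median file types: .ts, .cs. Among those, .ts has the highest lines of code (k) (≈ 200).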